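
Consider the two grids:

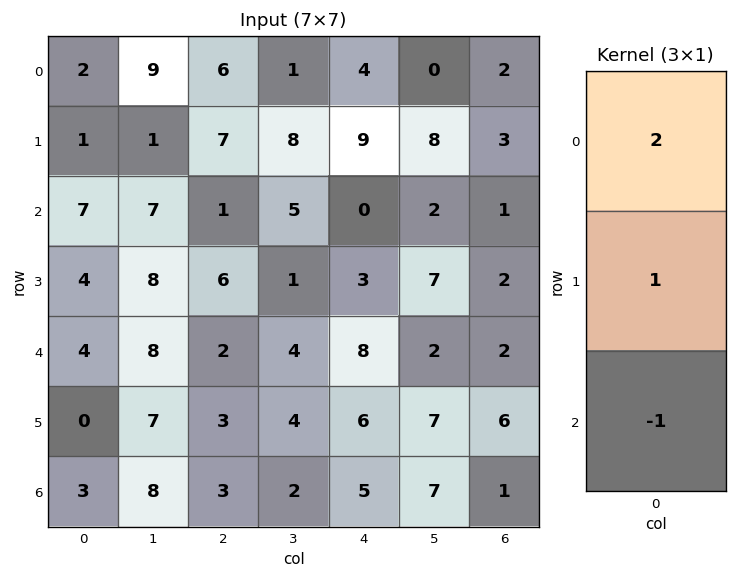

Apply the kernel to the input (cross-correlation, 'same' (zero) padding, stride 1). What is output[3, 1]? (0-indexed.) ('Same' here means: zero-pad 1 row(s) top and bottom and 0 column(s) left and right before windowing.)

The receptive field on the zero-padded input at this output position is [7 / 8 / 8]. Elementwise product with the kernel and sum: 7·2 + 8·1 + 8·-1.

14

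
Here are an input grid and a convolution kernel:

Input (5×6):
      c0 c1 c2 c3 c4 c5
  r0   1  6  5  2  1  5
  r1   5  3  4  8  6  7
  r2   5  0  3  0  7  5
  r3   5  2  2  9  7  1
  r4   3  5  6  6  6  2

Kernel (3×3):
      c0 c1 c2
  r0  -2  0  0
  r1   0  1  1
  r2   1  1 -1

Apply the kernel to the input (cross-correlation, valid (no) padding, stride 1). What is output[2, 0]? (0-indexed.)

-4

The receptive field on the input at this output position is [5 0 3 / 5 2 2 / 3 5 6]. Elementwise product with the kernel and sum: 5·-2 + 2·1 + 2·1 + 3·1 + 5·1 + 6·-1.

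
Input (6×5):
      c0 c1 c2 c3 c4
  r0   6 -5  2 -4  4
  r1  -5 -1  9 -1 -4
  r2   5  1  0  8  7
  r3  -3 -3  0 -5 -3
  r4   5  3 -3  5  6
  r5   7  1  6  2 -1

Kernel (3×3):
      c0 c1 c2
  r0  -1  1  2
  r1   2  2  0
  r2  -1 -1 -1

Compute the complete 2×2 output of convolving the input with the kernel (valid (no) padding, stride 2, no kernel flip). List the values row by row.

Output[0,0]: The receptive field on the input at this output position is [6 -5 2 / -5 -1 9 / 5 1 0]. Elementwise product with the kernel and sum: 6·-1 + -5·1 + 2·2 + -5·2 + -1·2 + 5·-1 + 1·-1 + 0·-1.

-25 3
-21 4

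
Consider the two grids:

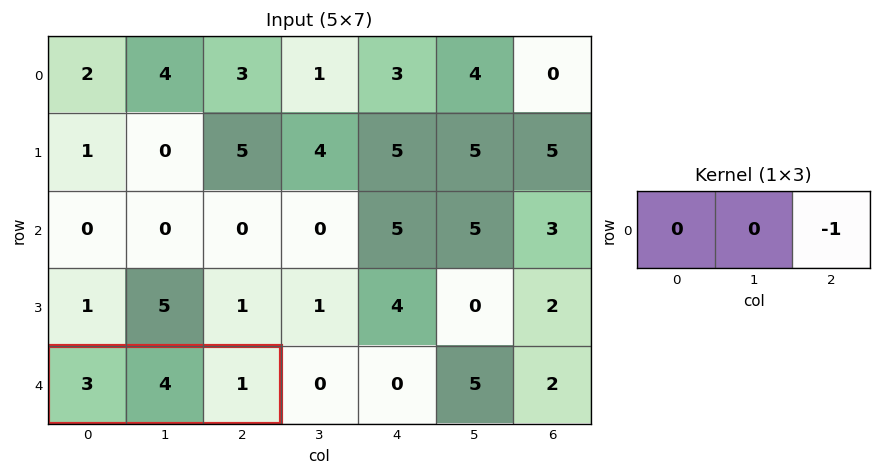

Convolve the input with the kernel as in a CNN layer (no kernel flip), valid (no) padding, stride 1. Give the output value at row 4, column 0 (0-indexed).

The receptive field on the input at this output position is [3 4 1]. Elementwise product with the kernel and sum: 1·-1.

-1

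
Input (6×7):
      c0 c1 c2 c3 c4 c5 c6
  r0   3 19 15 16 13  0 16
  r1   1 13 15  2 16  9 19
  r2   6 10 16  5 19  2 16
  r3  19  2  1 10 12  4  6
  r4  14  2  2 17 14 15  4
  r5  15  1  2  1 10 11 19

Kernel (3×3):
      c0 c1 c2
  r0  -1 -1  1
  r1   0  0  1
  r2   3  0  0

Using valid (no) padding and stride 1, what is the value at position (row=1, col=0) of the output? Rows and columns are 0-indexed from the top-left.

74

The receptive field on the input at this output position is [1 13 15 / 6 10 16 / 19 2 1]. Elementwise product with the kernel and sum: 1·-1 + 13·-1 + 15·1 + 16·1 + 19·3.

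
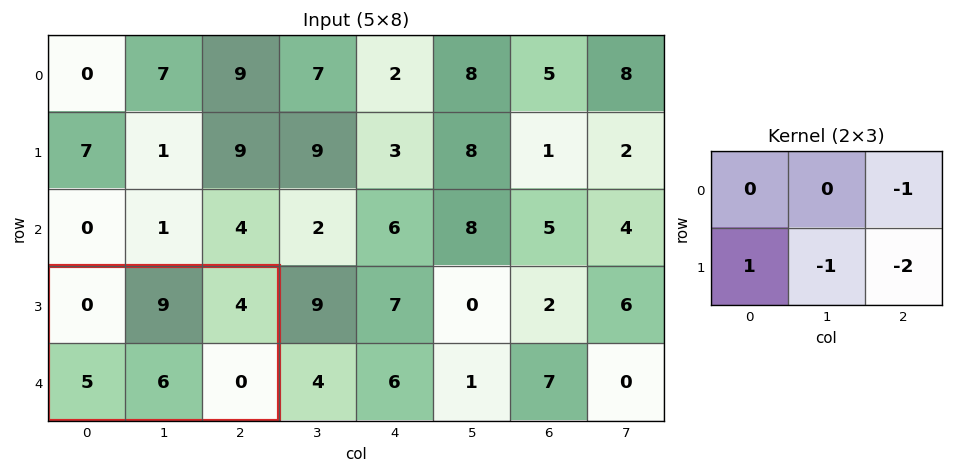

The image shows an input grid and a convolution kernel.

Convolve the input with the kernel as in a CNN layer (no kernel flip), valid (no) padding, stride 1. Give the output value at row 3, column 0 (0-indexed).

The receptive field on the input at this output position is [0 9 4 / 5 6 0]. Elementwise product with the kernel and sum: 4·-1 + 5·1 + 6·-1 + 0·-2.

-5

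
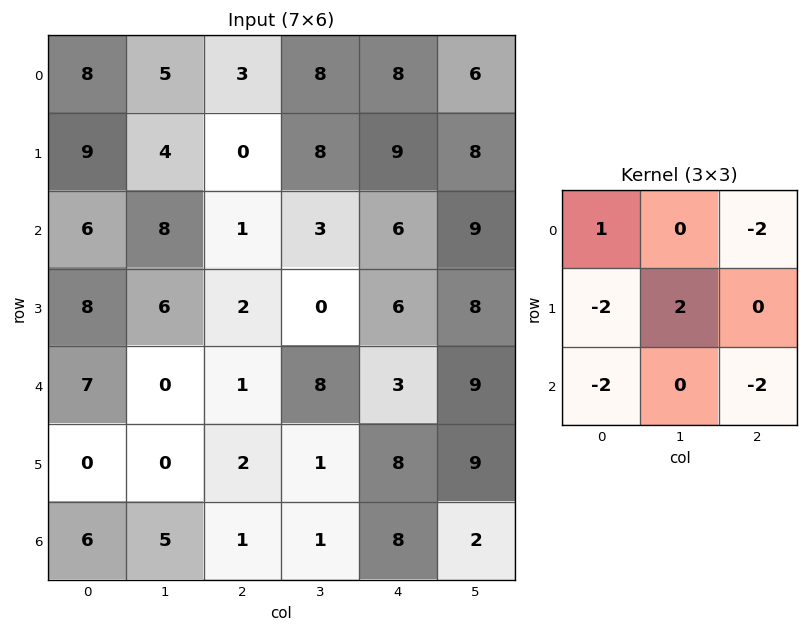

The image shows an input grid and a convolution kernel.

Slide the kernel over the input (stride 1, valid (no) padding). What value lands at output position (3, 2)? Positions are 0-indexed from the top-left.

The receptive field on the input at this output position is [2 0 6 / 1 8 3 / 2 1 8]. Elementwise product with the kernel and sum: 2·1 + 6·-2 + 1·-2 + 8·2 + 2·-2 + 8·-2.

-16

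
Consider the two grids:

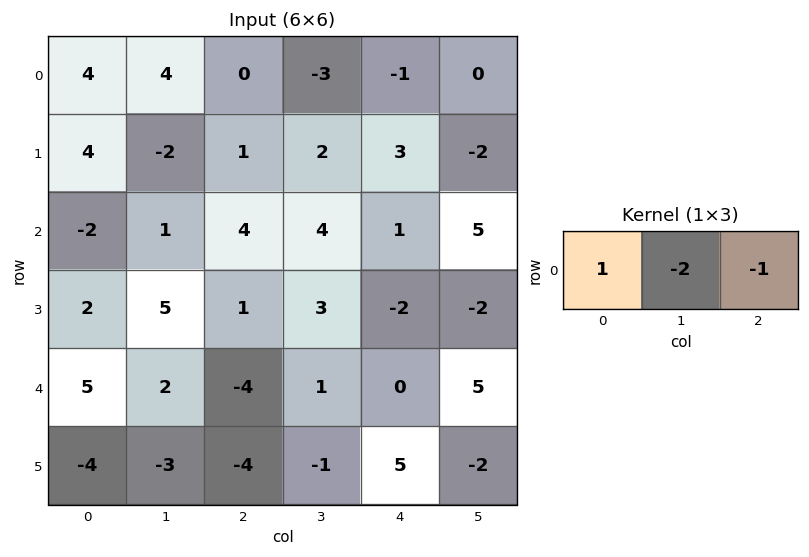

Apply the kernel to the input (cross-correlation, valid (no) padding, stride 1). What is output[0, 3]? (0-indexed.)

-1

The receptive field on the input at this output position is [-3 -1 0]. Elementwise product with the kernel and sum: -3·1 + -1·-2 + 0·-1.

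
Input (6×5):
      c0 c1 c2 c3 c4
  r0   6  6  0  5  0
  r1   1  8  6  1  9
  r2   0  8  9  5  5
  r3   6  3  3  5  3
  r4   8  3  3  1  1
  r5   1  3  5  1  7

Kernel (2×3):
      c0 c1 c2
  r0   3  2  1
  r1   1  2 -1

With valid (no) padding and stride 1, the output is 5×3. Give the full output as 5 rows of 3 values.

Output[0,0]: The receptive field on the input at this output position is [6 6 0 / 1 8 6]. Elementwise product with the kernel and sum: 6·3 + 6·2 + 0·1 + 1·1 + 8·2 + 6·-1.

41 42 9
32 58 43
34 51 52
38 28 26
35 28 12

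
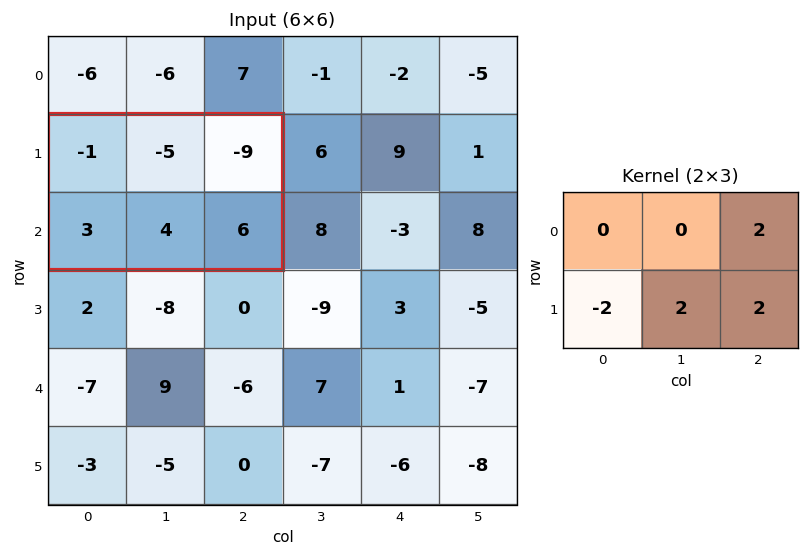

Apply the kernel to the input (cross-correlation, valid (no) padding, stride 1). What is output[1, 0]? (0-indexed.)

The receptive field on the input at this output position is [-1 -5 -9 / 3 4 6]. Elementwise product with the kernel and sum: -9·2 + 3·-2 + 4·2 + 6·2.

-4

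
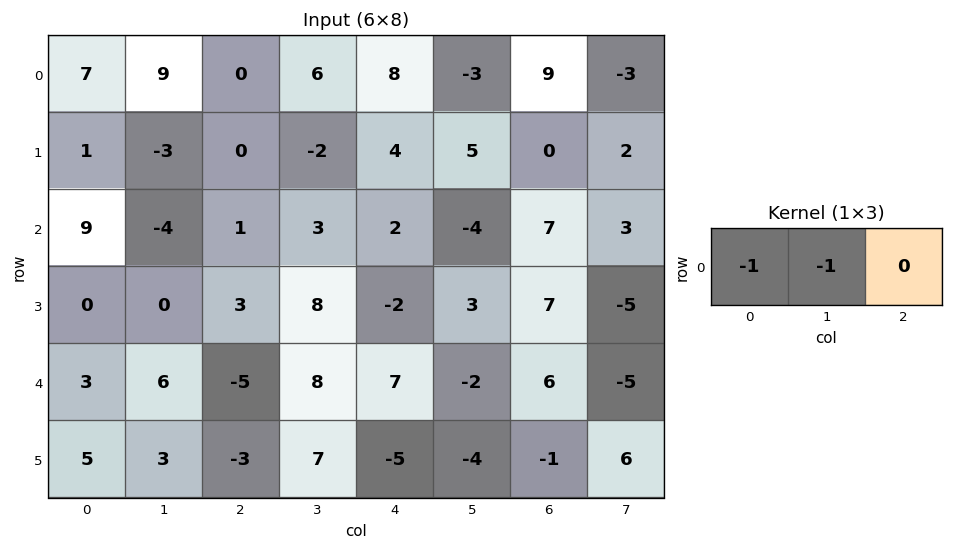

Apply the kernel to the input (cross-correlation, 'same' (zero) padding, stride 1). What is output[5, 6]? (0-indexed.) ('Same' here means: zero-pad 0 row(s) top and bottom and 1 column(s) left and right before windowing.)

The receptive field on the zero-padded input at this output position is [-4 -1 6]. Elementwise product with the kernel and sum: -4·-1 + -1·-1.

5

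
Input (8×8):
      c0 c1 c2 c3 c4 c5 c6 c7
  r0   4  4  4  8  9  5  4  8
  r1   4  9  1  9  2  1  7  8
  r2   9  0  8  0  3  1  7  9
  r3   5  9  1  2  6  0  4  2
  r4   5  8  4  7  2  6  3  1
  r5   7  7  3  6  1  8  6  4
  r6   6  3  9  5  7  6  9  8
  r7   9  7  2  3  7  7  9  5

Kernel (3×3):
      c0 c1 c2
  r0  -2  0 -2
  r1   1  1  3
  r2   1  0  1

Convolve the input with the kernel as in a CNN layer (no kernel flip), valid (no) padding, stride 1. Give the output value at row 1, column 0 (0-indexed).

29

The receptive field on the input at this output position is [4 9 1 / 9 0 8 / 5 9 1]. Elementwise product with the kernel and sum: 4·-2 + 1·-2 + 9·1 + 0·1 + 8·3 + 5·1 + 1·1.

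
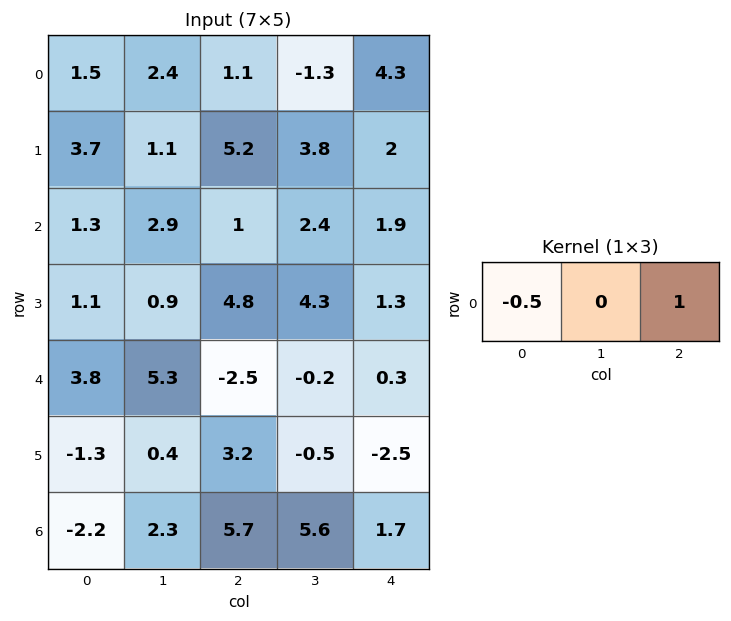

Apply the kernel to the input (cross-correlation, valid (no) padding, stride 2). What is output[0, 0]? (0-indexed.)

The receptive field on the input at this output position is [1.5 2.4 1.1]. Elementwise product with the kernel and sum: 1.5·-0.5 + 1.1·1.

0.35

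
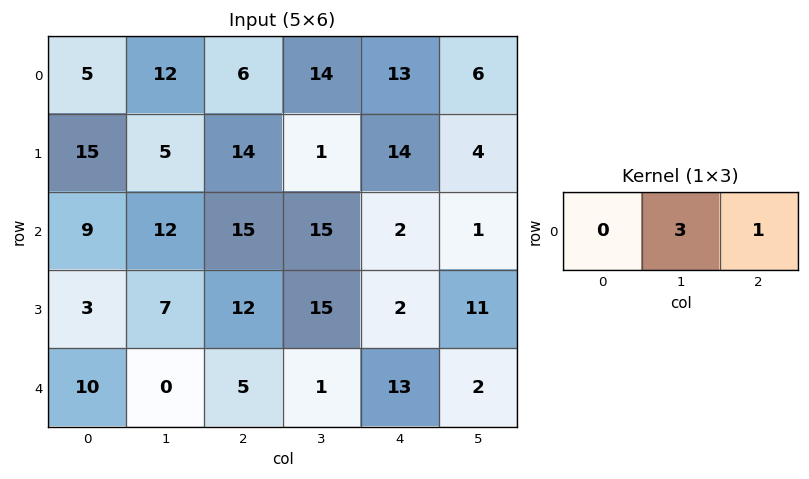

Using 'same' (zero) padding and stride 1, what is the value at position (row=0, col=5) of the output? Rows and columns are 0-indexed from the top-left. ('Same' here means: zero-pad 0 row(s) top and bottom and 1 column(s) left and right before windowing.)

18

The receptive field on the zero-padded input at this output position is [13 6 0]. Elementwise product with the kernel and sum: 6·3 + 0·1.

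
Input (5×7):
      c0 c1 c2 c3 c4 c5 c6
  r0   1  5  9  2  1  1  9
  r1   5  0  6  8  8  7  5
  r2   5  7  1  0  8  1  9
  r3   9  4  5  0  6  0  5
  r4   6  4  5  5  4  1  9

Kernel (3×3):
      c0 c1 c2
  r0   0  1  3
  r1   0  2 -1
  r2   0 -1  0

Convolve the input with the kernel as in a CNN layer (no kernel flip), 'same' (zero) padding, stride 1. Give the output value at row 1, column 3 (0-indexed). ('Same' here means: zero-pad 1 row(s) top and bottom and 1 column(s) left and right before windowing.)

13

The receptive field on the zero-padded input at this output position is [9 2 1 / 6 8 8 / 1 0 8]. Elementwise product with the kernel and sum: 2·1 + 1·3 + 8·2 + 8·-1 + 0·-1.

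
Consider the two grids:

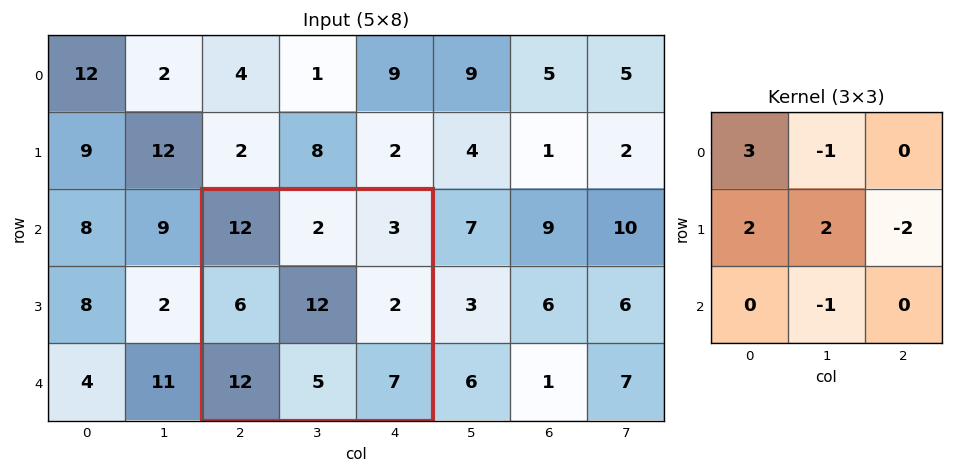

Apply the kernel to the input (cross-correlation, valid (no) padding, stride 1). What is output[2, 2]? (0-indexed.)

61

The receptive field on the input at this output position is [12 2 3 / 6 12 2 / 12 5 7]. Elementwise product with the kernel and sum: 12·3 + 2·-1 + 6·2 + 12·2 + 2·-2 + 5·-1.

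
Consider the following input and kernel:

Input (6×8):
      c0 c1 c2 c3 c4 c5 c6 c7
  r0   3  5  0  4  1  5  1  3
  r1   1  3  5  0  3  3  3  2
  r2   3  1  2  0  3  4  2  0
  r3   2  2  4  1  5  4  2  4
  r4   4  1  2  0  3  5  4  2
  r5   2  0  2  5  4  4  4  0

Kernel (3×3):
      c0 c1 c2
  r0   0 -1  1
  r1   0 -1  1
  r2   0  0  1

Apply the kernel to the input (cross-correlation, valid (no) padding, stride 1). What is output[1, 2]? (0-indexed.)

11

The receptive field on the input at this output position is [5 0 3 / 2 0 3 / 4 1 5]. Elementwise product with the kernel and sum: 0·-1 + 3·1 + 0·-1 + 3·1 + 5·1.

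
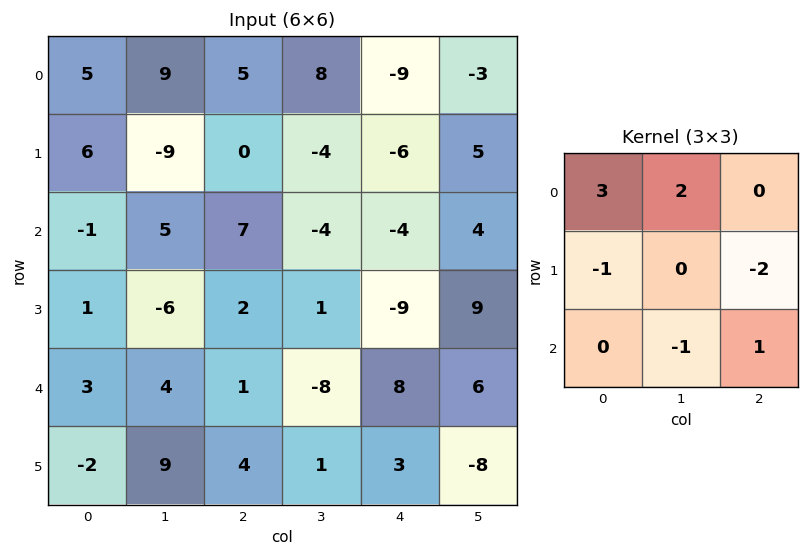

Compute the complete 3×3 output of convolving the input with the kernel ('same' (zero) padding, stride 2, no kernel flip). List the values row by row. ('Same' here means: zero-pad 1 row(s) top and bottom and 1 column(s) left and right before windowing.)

-33 -29 9
-5 -25 -10
5 -5 -30

Output[0,0]: The receptive field on the zero-padded input at this output position is [0 0 0 / 0 5 9 / 0 6 -9]. Elementwise product with the kernel and sum: 0·3 + 0·2 + 0·-1 + 9·-2 + 6·-1 + -9·1.
Output[0,1]: The receptive field on the zero-padded input at this output position is [0 0 0 / 9 5 8 / -9 0 -4]. Elementwise product with the kernel and sum: 0·3 + 0·2 + 9·-1 + 8·-2 + 0·-1 + -4·1.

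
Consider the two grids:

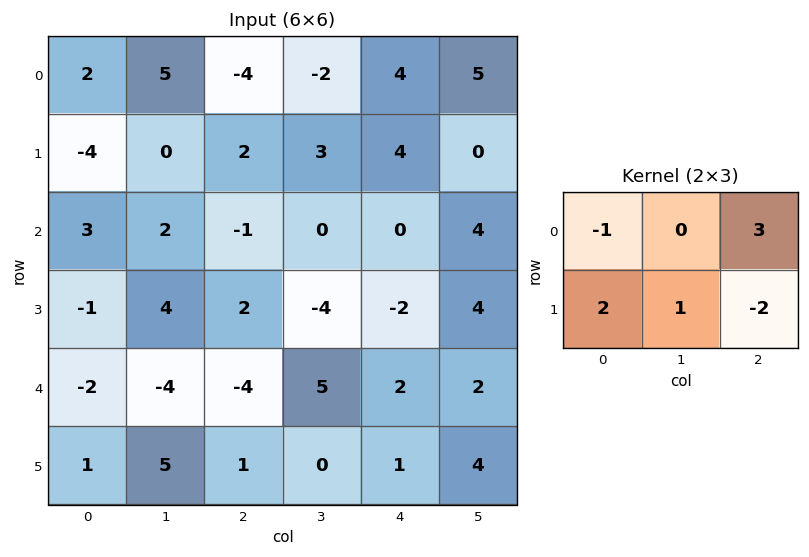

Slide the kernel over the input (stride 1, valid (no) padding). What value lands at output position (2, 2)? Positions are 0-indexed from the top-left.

5

The receptive field on the input at this output position is [-1 0 0 / 2 -4 -2]. Elementwise product with the kernel and sum: -1·-1 + 0·3 + 2·2 + -4·1 + -2·-2.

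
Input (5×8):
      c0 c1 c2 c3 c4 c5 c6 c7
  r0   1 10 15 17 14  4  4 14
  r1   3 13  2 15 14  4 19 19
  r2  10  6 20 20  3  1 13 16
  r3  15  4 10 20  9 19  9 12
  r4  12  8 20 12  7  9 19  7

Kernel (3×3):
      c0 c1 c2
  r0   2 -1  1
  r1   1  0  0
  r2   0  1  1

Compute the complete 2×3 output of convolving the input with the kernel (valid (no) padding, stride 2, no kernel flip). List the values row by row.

Output[0,0]: The receptive field on the input at this output position is [1 10 15 / 3 13 2 / 10 6 20]. Elementwise product with the kernel and sum: 1·2 + 10·-1 + 15·1 + 3·1 + 6·1 + 20·1.

36 52 56
77 52 55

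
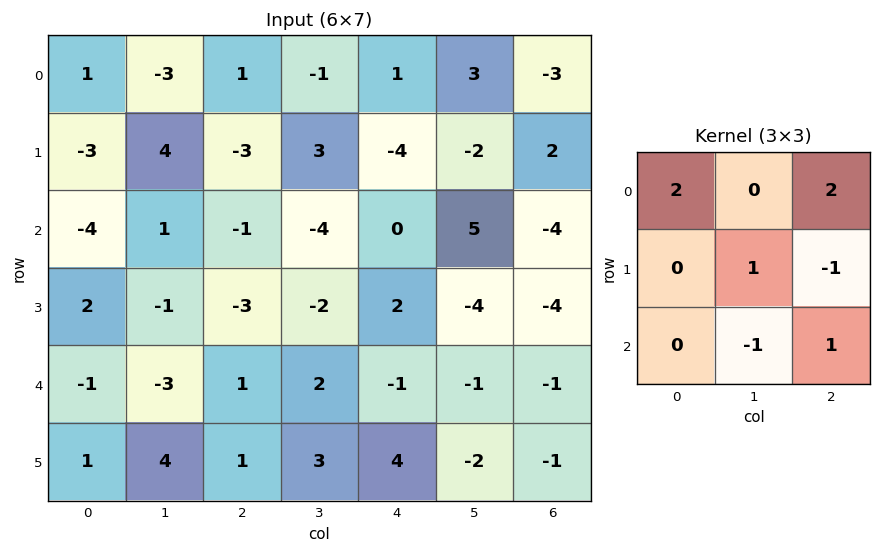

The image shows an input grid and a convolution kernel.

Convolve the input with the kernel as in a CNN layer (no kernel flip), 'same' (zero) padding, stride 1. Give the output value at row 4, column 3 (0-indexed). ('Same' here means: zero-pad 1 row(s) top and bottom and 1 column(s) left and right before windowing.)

2

The receptive field on the zero-padded input at this output position is [-3 -2 2 / 1 2 -1 / 1 3 4]. Elementwise product with the kernel and sum: -3·2 + 2·2 + 2·1 + -1·-1 + 3·-1 + 4·1.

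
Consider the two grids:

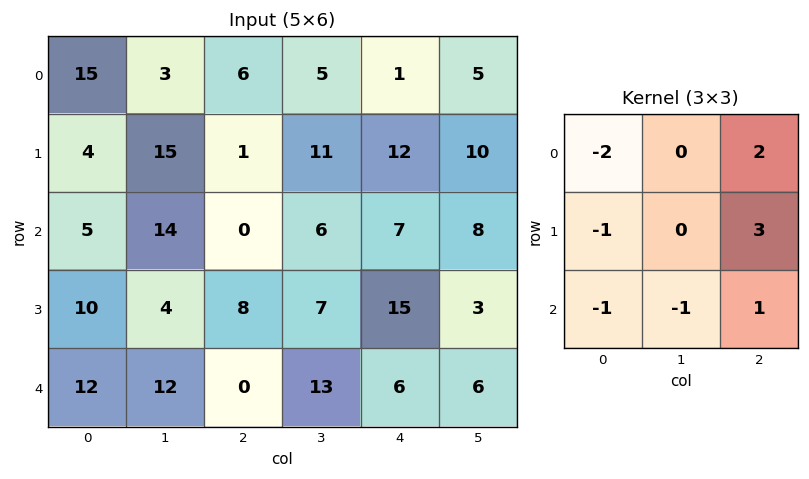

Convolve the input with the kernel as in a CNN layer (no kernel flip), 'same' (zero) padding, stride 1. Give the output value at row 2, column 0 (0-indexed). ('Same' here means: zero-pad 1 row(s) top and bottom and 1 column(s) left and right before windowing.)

The receptive field on the zero-padded input at this output position is [0 4 15 / 0 5 14 / 0 10 4]. Elementwise product with the kernel and sum: 0·-2 + 15·2 + 0·-1 + 14·3 + 0·-1 + 10·-1 + 4·1.

66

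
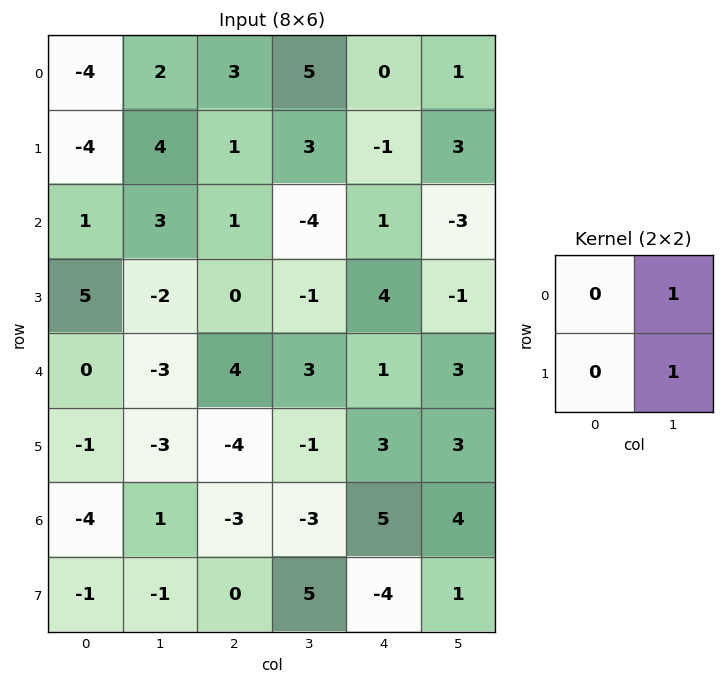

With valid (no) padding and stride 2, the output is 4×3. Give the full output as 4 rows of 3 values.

6 8 4
1 -5 -4
-6 2 6
0 2 5

Output[0,0]: The receptive field on the input at this output position is [-4 2 / -4 4]. Elementwise product with the kernel and sum: 2·1 + 4·1.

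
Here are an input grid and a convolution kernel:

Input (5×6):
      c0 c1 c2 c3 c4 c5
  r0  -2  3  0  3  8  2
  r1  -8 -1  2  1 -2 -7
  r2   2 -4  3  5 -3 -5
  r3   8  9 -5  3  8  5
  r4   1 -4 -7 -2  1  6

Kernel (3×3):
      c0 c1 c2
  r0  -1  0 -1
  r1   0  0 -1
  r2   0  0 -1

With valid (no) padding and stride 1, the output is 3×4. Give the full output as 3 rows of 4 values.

-3 -12 -3 7
8 -8 -5 6
7 -2 -9 -11

Output[0,0]: The receptive field on the input at this output position is [-2 3 0 / -8 -1 2 / 2 -4 3]. Elementwise product with the kernel and sum: -2·-1 + 0·-1 + 2·-1 + 3·-1.
Output[0,1]: The receptive field on the input at this output position is [3 0 3 / -1 2 1 / -4 3 5]. Elementwise product with the kernel and sum: 3·-1 + 3·-1 + 1·-1 + 5·-1.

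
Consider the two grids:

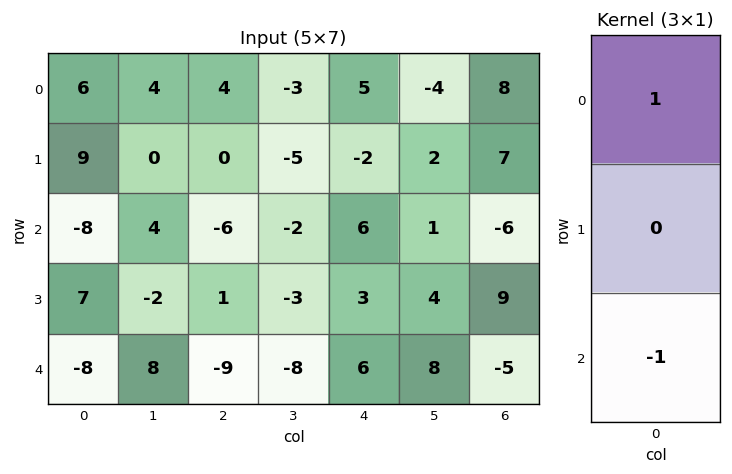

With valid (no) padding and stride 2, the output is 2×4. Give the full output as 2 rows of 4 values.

14 10 -1 14
0 3 0 -1

Output[0,0]: The receptive field on the input at this output position is [6 / 9 / -8]. Elementwise product with the kernel and sum: 6·1 + -8·-1.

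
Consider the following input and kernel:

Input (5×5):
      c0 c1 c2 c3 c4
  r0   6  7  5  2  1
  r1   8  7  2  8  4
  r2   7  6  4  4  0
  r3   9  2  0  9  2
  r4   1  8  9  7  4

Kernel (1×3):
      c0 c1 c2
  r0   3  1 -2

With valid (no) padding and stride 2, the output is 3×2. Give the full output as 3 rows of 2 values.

15 15
19 16
-7 26

Output[0,0]: The receptive field on the input at this output position is [6 7 5]. Elementwise product with the kernel and sum: 6·3 + 7·1 + 5·-2.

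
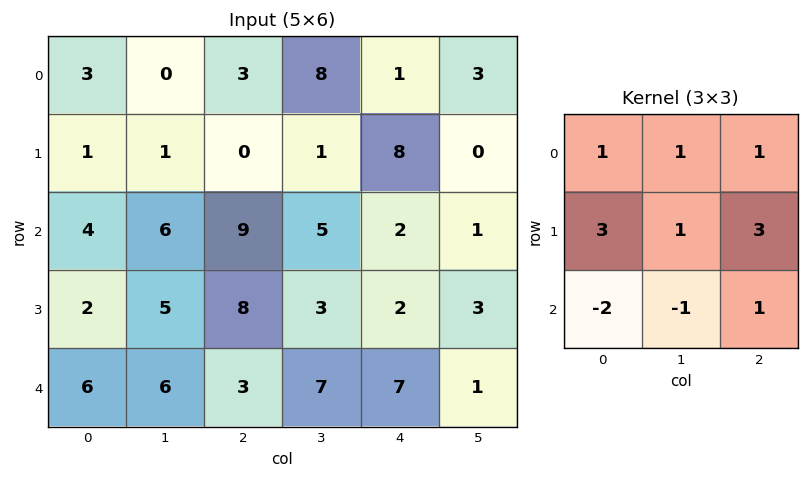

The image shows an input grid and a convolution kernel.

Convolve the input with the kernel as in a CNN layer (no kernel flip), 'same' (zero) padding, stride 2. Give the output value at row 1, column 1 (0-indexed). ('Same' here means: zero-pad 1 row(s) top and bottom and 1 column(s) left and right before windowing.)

The receptive field on the zero-padded input at this output position is [1 0 1 / 6 9 5 / 5 8 3]. Elementwise product with the kernel and sum: 1·1 + 0·1 + 1·1 + 6·3 + 9·1 + 5·3 + 5·-2 + 8·-1 + 3·1.

29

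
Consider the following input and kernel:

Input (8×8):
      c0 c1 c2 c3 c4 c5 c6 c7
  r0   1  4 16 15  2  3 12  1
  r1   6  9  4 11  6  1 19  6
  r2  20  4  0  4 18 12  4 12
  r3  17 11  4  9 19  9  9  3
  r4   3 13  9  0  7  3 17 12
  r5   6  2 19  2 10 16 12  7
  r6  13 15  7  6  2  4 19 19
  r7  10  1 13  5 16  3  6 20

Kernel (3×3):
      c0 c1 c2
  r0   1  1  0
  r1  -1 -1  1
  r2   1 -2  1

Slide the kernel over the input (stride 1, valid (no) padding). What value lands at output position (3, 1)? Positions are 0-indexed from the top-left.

-41

The receptive field on the input at this output position is [11 4 9 / 13 9 0 / 2 19 2]. Elementwise product with the kernel and sum: 11·1 + 4·1 + 13·-1 + 9·-1 + 0·1 + 2·1 + 19·-2 + 2·1.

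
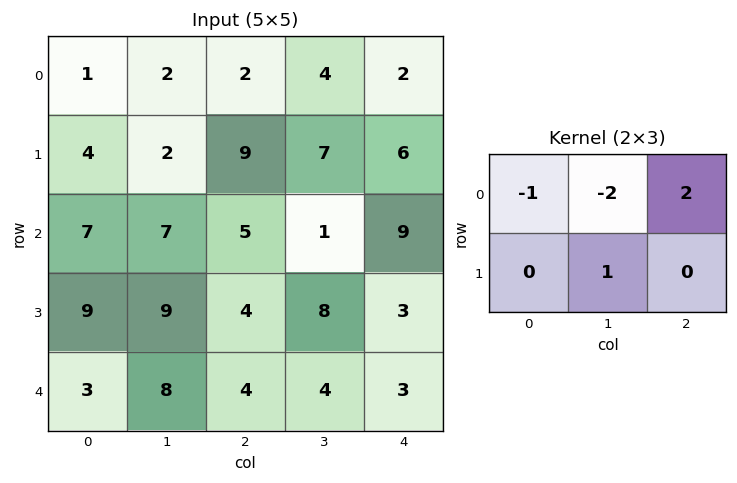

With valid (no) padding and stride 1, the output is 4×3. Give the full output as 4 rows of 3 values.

Output[0,0]: The receptive field on the input at this output position is [1 2 2 / 4 2 9]. Elementwise product with the kernel and sum: 1·-1 + 2·-2 + 2·2 + 2·1.

1 11 1
17 -1 -10
-2 -11 19
-11 3 -10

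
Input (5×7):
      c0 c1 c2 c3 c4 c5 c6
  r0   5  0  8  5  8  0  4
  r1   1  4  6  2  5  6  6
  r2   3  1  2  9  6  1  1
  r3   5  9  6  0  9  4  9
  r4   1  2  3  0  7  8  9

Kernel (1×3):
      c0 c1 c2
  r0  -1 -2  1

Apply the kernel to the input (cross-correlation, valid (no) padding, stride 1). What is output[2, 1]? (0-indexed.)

The receptive field on the input at this output position is [1 2 9]. Elementwise product with the kernel and sum: 1·-1 + 2·-2 + 9·1.

4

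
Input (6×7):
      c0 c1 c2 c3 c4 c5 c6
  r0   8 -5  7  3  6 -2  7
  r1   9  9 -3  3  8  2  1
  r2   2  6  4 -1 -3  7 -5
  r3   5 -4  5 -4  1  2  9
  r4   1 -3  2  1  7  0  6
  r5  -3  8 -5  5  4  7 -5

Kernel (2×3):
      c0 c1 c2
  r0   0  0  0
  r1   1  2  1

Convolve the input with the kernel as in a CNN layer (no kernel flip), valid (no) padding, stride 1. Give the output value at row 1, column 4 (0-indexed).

6

The receptive field on the input at this output position is [8 2 1 / -3 7 -5]. Elementwise product with the kernel and sum: -3·1 + 7·2 + -5·1.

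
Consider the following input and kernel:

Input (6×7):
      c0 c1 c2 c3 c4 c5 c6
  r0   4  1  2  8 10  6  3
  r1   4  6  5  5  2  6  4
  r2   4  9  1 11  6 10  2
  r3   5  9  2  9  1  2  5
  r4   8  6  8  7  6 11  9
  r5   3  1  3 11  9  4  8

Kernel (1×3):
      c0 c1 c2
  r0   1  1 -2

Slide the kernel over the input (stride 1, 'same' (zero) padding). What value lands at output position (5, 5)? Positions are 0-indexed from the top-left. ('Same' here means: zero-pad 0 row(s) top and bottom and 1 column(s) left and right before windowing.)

The receptive field on the zero-padded input at this output position is [9 4 8]. Elementwise product with the kernel and sum: 9·1 + 4·1 + 8·-2.

-3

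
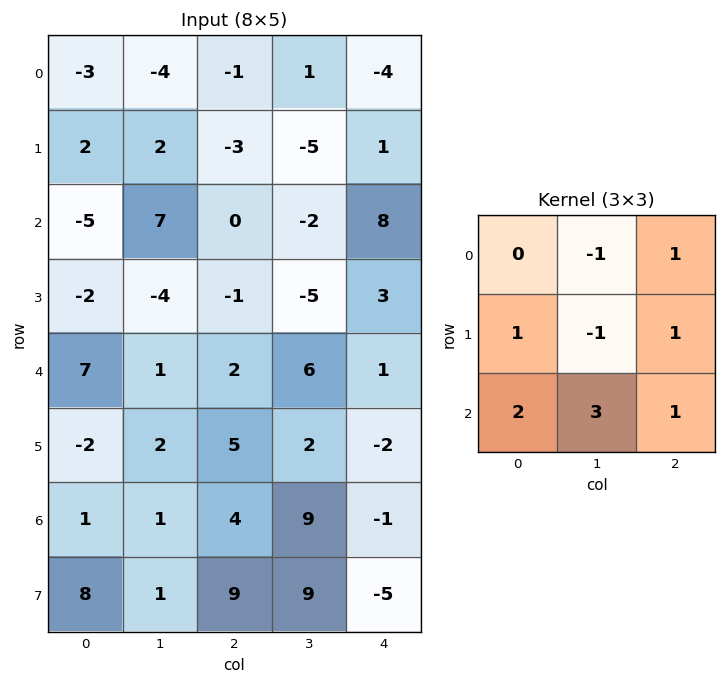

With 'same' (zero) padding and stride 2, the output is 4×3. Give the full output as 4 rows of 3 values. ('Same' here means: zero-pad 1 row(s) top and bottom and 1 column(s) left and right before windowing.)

Output[0,0]: The receptive field on the zero-padded input at this output position is [0 0 0 / 0 -3 -4 / 0 2 2]. Elementwise product with the kernel and sum: 0·-1 + 0·1 + 0·1 + -3·-1 + -4·1 + 0·2 + 2·3 + 2·1.

7 -12 -2
2 -13 -12
-12 22 0
29 41 15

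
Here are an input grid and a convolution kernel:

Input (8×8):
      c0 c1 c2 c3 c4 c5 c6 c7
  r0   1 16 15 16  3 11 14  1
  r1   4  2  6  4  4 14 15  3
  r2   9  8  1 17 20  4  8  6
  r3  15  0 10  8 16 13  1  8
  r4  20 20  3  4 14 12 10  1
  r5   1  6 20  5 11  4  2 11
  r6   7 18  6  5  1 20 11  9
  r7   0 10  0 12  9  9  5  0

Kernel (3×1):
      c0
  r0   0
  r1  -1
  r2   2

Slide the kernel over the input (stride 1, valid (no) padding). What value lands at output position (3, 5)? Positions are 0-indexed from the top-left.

The receptive field on the input at this output position is [13 / 12 / 4]. Elementwise product with the kernel and sum: 12·-1 + 4·2.

-4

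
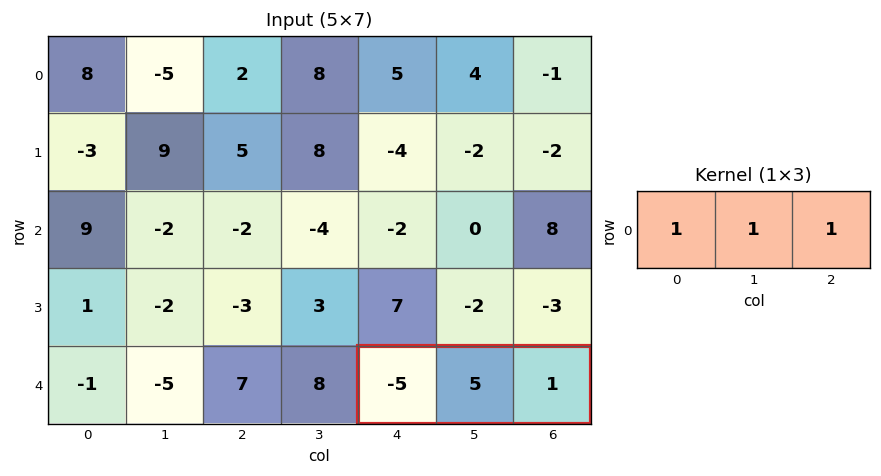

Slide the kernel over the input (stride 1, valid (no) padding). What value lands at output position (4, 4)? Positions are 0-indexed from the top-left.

1

The receptive field on the input at this output position is [-5 5 1]. Elementwise product with the kernel and sum: -5·1 + 5·1 + 1·1.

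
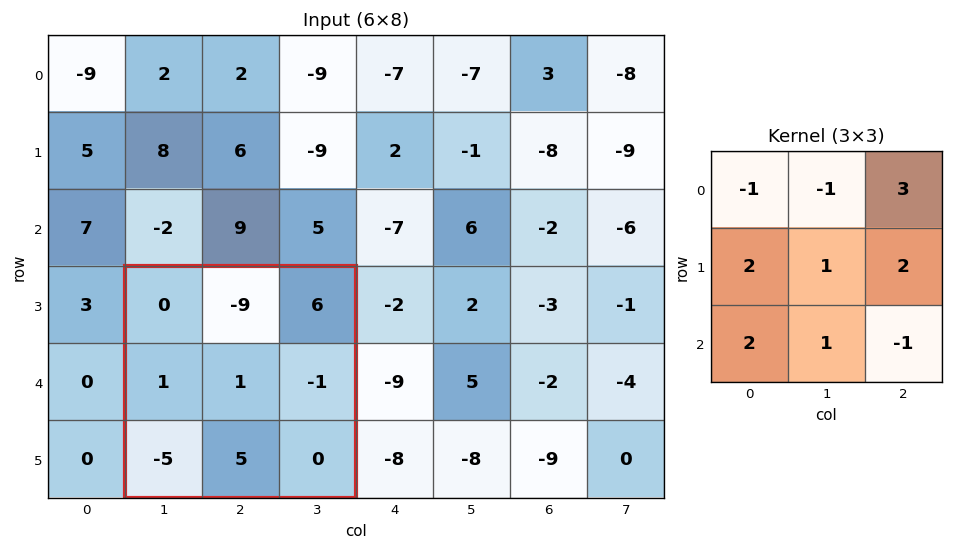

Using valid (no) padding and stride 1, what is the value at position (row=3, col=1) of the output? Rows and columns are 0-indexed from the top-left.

23

The receptive field on the input at this output position is [0 -9 6 / 1 1 -1 / -5 5 0]. Elementwise product with the kernel and sum: 0·-1 + -9·-1 + 6·3 + 1·2 + 1·1 + -1·2 + -5·2 + 5·1 + 0·-1.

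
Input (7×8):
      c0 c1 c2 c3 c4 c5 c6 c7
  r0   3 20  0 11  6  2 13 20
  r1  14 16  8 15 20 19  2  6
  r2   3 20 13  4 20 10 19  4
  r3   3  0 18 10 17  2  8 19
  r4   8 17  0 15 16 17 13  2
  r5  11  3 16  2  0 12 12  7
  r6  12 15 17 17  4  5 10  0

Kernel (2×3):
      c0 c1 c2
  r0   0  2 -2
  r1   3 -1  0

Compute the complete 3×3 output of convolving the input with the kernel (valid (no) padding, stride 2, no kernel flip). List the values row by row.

Output[0,0]: The receptive field on the input at this output position is [3 20 0 / 14 16 8]. Elementwise product with the kernel and sum: 20·2 + 0·-2 + 14·3 + 16·-1.
Output[0,1]: The receptive field on the input at this output position is [0 11 6 / 8 15 20]. Elementwise product with the kernel and sum: 11·2 + 6·-2 + 8·3 + 15·-1.

66 19 19
23 12 31
64 44 -4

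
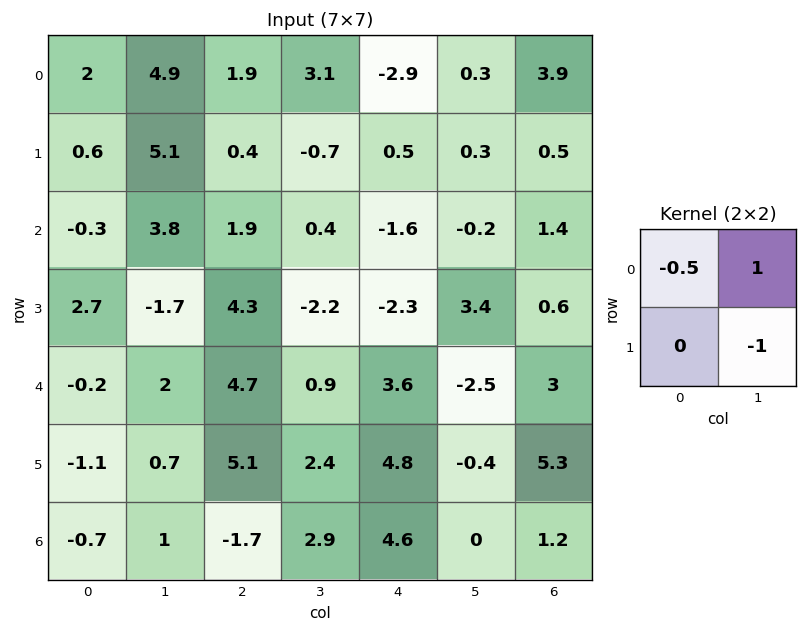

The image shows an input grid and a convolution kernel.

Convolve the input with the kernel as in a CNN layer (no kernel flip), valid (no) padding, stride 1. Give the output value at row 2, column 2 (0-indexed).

1.65

The receptive field on the input at this output position is [1.9 0.4 / 4.3 -2.2]. Elementwise product with the kernel and sum: 1.9·-0.5 + 0.4·1 + -2.2·-1.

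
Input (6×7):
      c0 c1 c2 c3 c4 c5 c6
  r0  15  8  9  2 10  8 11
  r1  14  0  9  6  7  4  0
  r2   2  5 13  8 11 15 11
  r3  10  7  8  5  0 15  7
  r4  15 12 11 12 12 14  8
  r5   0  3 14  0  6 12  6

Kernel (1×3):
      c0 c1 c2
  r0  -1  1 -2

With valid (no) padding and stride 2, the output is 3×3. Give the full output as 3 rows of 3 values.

-25 -27 -24
-23 -27 -18
-25 -23 -14

Output[0,0]: The receptive field on the input at this output position is [15 8 9]. Elementwise product with the kernel and sum: 15·-1 + 8·1 + 9·-2.
Output[0,1]: The receptive field on the input at this output position is [9 2 10]. Elementwise product with the kernel and sum: 9·-1 + 2·1 + 10·-2.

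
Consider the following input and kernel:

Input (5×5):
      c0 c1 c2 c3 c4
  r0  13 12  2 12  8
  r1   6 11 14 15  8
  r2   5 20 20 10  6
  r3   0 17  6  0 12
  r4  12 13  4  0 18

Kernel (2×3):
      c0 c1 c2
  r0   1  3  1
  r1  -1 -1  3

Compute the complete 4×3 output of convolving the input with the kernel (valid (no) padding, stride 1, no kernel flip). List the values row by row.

Output[0,0]: The receptive field on the input at this output position is [13 12 2 / 6 11 14]. Elementwise product with the kernel and sum: 13·1 + 12·3 + 2·1 + 6·-1 + 11·-1 + 14·3.

76 50 41
88 58 55
86 67 86
44 18 68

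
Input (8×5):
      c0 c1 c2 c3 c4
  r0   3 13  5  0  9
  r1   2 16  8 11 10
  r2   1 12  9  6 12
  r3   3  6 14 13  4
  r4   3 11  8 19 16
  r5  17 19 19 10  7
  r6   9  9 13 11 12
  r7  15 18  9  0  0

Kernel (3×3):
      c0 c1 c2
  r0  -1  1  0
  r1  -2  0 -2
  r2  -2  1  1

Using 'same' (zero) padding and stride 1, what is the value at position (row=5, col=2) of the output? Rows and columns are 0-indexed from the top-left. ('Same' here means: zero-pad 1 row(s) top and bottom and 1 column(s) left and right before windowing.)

-55

The receptive field on the zero-padded input at this output position is [11 8 19 / 19 19 10 / 9 13 11]. Elementwise product with the kernel and sum: 11·-1 + 8·1 + 19·-2 + 10·-2 + 9·-2 + 13·1 + 11·1.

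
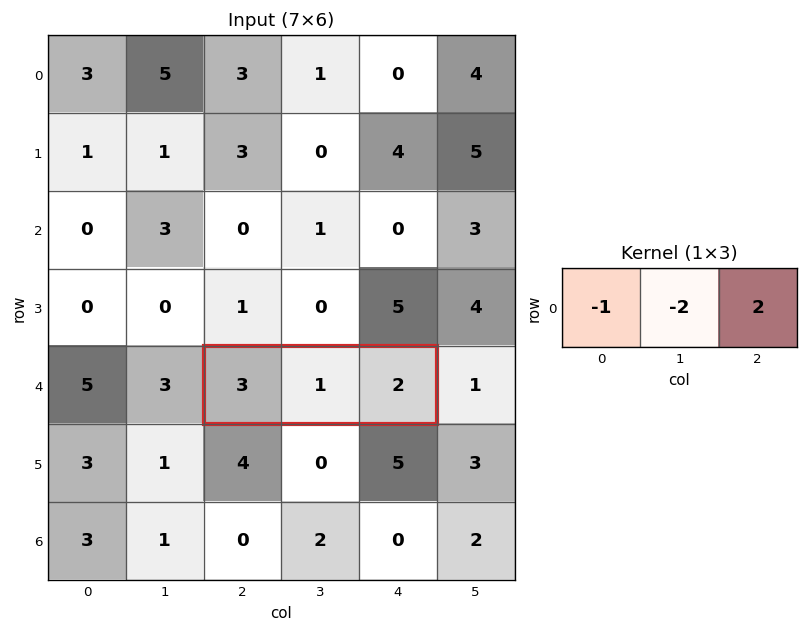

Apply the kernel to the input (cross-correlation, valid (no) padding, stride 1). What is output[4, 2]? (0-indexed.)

-1

The receptive field on the input at this output position is [3 1 2]. Elementwise product with the kernel and sum: 3·-1 + 1·-2 + 2·2.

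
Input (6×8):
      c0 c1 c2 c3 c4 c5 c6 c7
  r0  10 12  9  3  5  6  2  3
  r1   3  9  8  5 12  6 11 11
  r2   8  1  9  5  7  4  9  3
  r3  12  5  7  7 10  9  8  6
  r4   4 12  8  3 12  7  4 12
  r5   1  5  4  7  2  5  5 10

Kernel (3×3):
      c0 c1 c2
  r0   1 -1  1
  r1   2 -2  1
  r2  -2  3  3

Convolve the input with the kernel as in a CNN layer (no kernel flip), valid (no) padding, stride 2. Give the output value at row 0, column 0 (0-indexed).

17

The receptive field on the input at this output position is [10 12 9 / 3 9 8 / 8 1 9]. Elementwise product with the kernel and sum: 10·1 + 12·-1 + 9·1 + 3·2 + 9·-2 + 8·1 + 8·-2 + 1·3 + 9·3.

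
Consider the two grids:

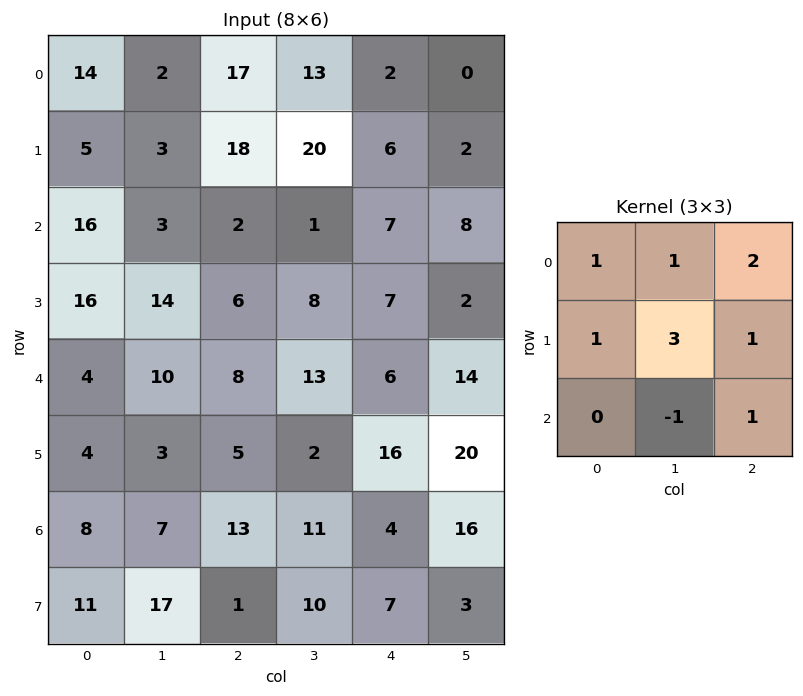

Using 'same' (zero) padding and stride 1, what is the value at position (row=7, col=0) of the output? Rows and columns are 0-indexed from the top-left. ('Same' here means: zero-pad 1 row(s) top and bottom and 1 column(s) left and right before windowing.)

72

The receptive field on the zero-padded input at this output position is [0 8 7 / 0 11 17 / 0 0 0]. Elementwise product with the kernel and sum: 0·1 + 8·1 + 7·2 + 0·1 + 11·3 + 17·1 + 0·-1 + 0·1.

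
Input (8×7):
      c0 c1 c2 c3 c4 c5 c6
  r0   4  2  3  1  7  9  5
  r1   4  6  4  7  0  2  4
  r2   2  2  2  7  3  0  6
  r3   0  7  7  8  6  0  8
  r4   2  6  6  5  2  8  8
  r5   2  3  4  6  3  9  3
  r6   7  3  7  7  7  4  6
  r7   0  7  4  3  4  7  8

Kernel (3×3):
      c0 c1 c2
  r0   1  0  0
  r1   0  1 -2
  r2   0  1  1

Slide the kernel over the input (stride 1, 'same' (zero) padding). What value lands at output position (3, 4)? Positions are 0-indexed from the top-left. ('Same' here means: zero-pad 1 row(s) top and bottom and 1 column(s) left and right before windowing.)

The receptive field on the zero-padded input at this output position is [7 3 0 / 8 6 0 / 5 2 8]. Elementwise product with the kernel and sum: 7·1 + 6·1 + 0·-2 + 2·1 + 8·1.

23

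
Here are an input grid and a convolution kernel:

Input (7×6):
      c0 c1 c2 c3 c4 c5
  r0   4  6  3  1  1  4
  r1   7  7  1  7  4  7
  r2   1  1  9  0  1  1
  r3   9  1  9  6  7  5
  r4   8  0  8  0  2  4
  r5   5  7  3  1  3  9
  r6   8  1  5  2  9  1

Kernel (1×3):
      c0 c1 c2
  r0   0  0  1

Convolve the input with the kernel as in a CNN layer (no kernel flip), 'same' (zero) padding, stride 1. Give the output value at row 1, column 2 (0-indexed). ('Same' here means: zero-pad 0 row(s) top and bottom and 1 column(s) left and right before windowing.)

7

The receptive field on the zero-padded input at this output position is [7 1 7]. Elementwise product with the kernel and sum: 7·1.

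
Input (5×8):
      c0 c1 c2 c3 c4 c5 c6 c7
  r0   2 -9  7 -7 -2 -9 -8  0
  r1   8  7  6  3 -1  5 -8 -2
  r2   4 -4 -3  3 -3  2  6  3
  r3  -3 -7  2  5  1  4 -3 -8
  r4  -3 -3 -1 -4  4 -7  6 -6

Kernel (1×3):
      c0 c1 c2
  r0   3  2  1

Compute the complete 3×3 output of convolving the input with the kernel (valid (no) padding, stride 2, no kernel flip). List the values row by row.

Output[0,0]: The receptive field on the input at this output position is [2 -9 7]. Elementwise product with the kernel and sum: 2·3 + -9·2 + 7·1.

-5 5 -32
1 -6 1
-16 -7 4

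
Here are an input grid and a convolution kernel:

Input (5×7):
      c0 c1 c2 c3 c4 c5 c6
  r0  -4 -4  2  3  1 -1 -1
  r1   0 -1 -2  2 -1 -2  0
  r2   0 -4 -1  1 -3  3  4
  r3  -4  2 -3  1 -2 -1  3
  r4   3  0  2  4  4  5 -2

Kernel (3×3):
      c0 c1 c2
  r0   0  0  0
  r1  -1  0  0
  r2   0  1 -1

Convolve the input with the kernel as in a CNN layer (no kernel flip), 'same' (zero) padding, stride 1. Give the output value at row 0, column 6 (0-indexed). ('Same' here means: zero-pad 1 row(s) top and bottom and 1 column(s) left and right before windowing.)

The receptive field on the zero-padded input at this output position is [0 0 0 / -1 -1 0 / -2 0 0]. Elementwise product with the kernel and sum: -1·-1 + 0·1 + 0·-1.

1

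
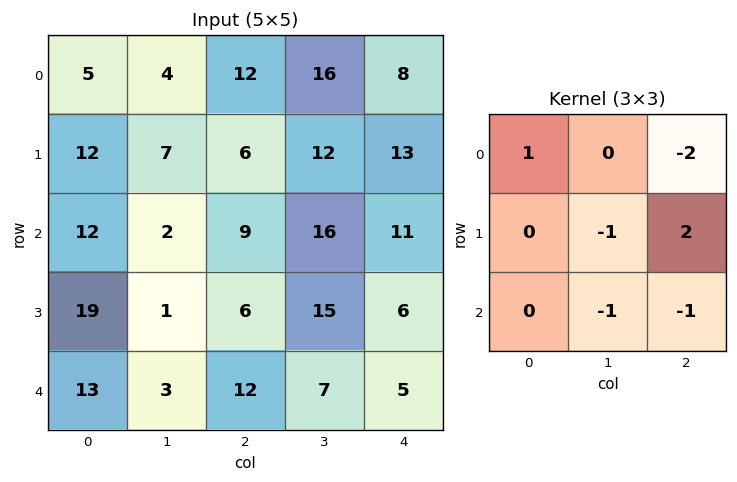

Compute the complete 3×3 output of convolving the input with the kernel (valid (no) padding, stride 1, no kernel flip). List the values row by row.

-25 -35 -17
9 -15 -35
-10 -25 -28

Output[0,0]: The receptive field on the input at this output position is [5 4 12 / 12 7 6 / 12 2 9]. Elementwise product with the kernel and sum: 5·1 + 12·-2 + 7·-1 + 6·2 + 2·-1 + 9·-1.
Output[0,1]: The receptive field on the input at this output position is [4 12 16 / 7 6 12 / 2 9 16]. Elementwise product with the kernel and sum: 4·1 + 16·-2 + 6·-1 + 12·2 + 9·-1 + 16·-1.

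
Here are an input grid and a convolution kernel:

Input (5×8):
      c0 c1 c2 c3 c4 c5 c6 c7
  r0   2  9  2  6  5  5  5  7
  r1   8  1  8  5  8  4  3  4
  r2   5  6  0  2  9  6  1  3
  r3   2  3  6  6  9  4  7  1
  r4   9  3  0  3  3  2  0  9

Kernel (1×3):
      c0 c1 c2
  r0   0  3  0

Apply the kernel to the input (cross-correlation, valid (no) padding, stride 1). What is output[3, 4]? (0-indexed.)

The receptive field on the input at this output position is [9 4 7]. Elementwise product with the kernel and sum: 4·3.

12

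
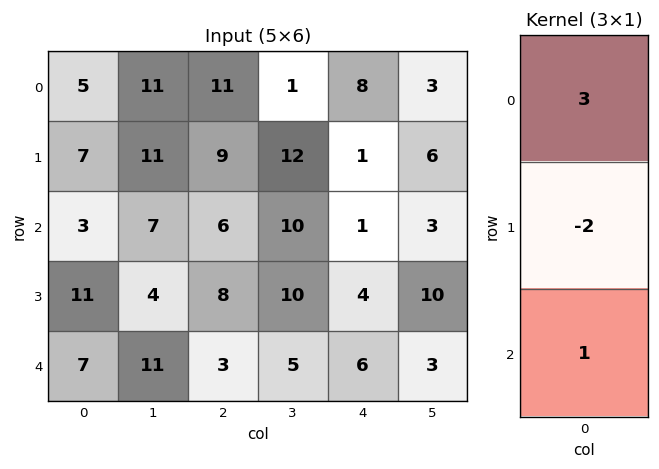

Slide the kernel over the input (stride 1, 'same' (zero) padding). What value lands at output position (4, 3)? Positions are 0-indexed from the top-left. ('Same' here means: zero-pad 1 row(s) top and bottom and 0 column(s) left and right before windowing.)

20

The receptive field on the zero-padded input at this output position is [10 / 5 / 0]. Elementwise product with the kernel and sum: 10·3 + 5·-2 + 0·1.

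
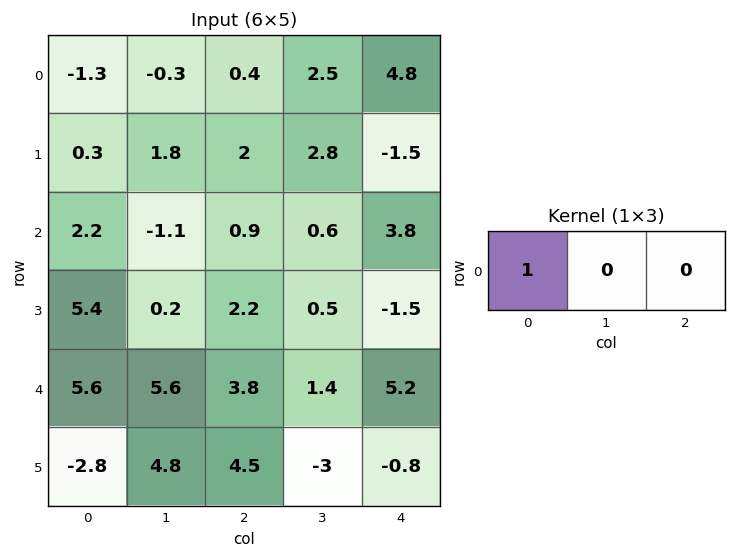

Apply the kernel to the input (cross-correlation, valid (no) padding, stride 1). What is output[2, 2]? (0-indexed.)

The receptive field on the input at this output position is [0.9 0.6 3.8]. Elementwise product with the kernel and sum: 0.9·1.

0.9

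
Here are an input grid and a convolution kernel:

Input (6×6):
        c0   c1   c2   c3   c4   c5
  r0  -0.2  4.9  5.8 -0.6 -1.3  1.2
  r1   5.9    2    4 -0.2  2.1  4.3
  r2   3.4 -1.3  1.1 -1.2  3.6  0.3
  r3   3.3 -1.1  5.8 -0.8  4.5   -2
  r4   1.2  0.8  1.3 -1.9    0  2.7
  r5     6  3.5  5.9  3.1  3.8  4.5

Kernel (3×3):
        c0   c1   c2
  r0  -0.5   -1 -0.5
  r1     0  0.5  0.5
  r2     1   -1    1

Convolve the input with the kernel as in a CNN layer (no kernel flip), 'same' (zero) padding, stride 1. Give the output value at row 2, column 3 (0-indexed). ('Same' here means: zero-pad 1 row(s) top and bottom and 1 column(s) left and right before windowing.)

9.45

The receptive field on the zero-padded input at this output position is [4 -0.2 2.1 / 1.1 -1.2 3.6 / 5.8 -0.8 4.5]. Elementwise product with the kernel and sum: 4·-0.5 + -0.2·-1 + 2.1·-0.5 + -1.2·0.5 + 3.6·0.5 + 5.8·1 + -0.8·-1 + 4.5·1.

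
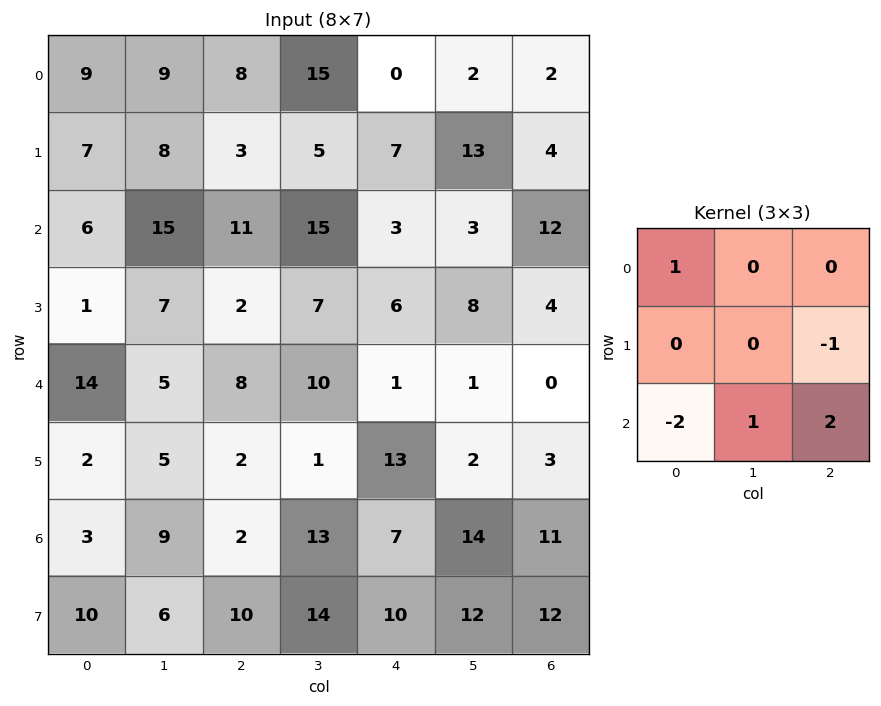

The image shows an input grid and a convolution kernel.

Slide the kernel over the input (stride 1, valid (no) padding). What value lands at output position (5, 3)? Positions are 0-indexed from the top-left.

-7

The receptive field on the input at this output position is [1 13 2 / 13 7 14 / 14 10 12]. Elementwise product with the kernel and sum: 1·1 + 14·-1 + 14·-2 + 10·1 + 12·2.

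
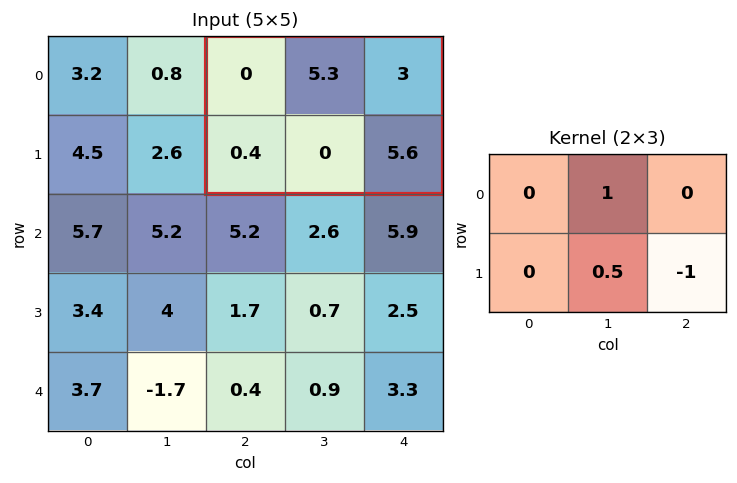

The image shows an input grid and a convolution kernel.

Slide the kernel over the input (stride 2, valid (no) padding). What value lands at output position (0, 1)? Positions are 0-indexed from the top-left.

-0.3

The receptive field on the input at this output position is [0 5.3 3 / 0.4 0 5.6]. Elementwise product with the kernel and sum: 5.3·1 + 0·0.5 + 5.6·-1.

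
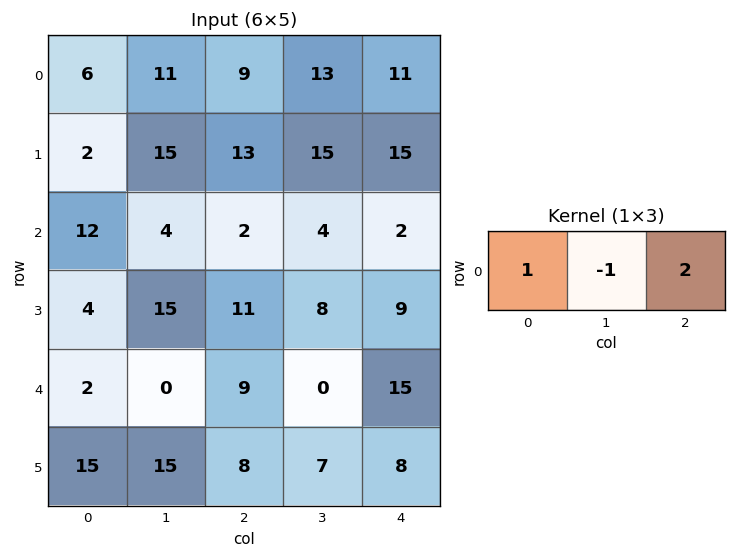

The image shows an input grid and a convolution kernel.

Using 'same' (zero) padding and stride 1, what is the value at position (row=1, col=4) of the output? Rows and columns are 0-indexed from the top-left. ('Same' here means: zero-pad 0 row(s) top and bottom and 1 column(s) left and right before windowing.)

The receptive field on the zero-padded input at this output position is [15 15 0]. Elementwise product with the kernel and sum: 15·1 + 15·-1 + 0·2.

0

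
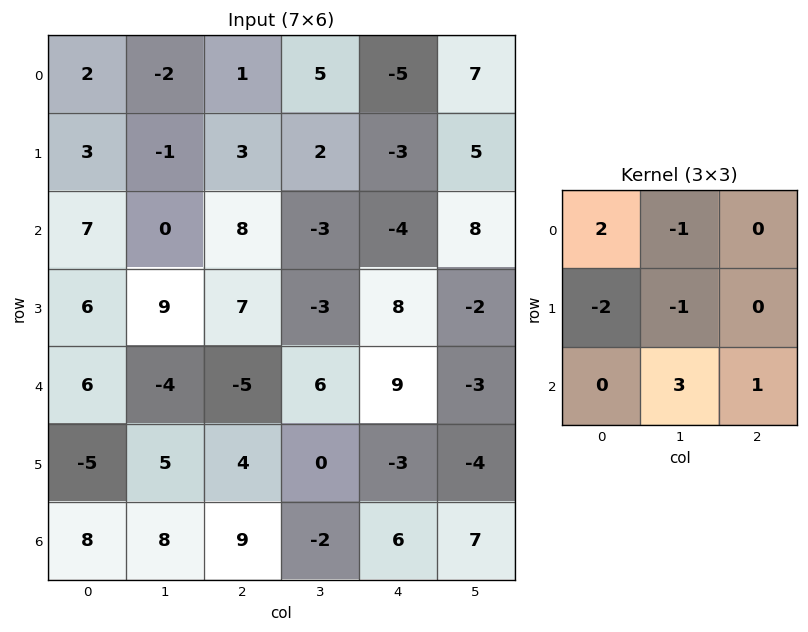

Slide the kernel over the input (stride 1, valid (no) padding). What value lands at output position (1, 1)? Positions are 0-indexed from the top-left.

The receptive field on the input at this output position is [-1 3 2 / 0 8 -3 / 9 7 -3]. Elementwise product with the kernel and sum: -1·2 + 3·-1 + 0·-2 + 8·-1 + 7·3 + -3·1.

5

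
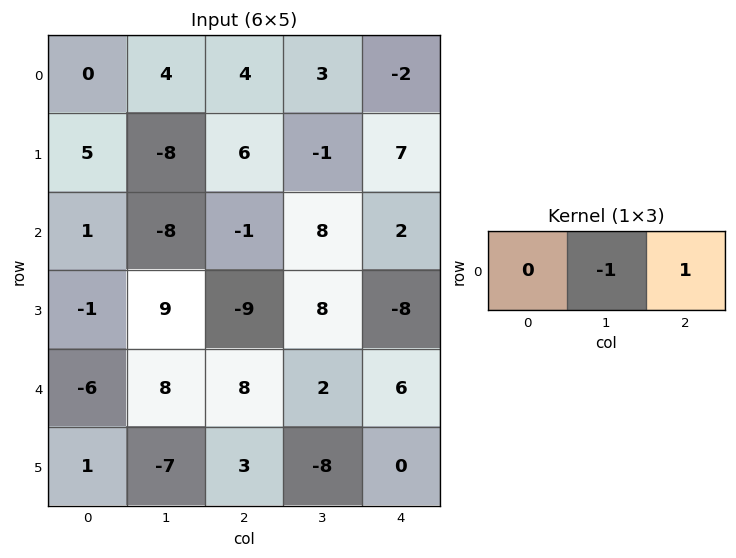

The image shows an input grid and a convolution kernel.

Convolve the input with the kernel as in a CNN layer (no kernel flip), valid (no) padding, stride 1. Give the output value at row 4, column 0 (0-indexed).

0

The receptive field on the input at this output position is [-6 8 8]. Elementwise product with the kernel and sum: 8·-1 + 8·1.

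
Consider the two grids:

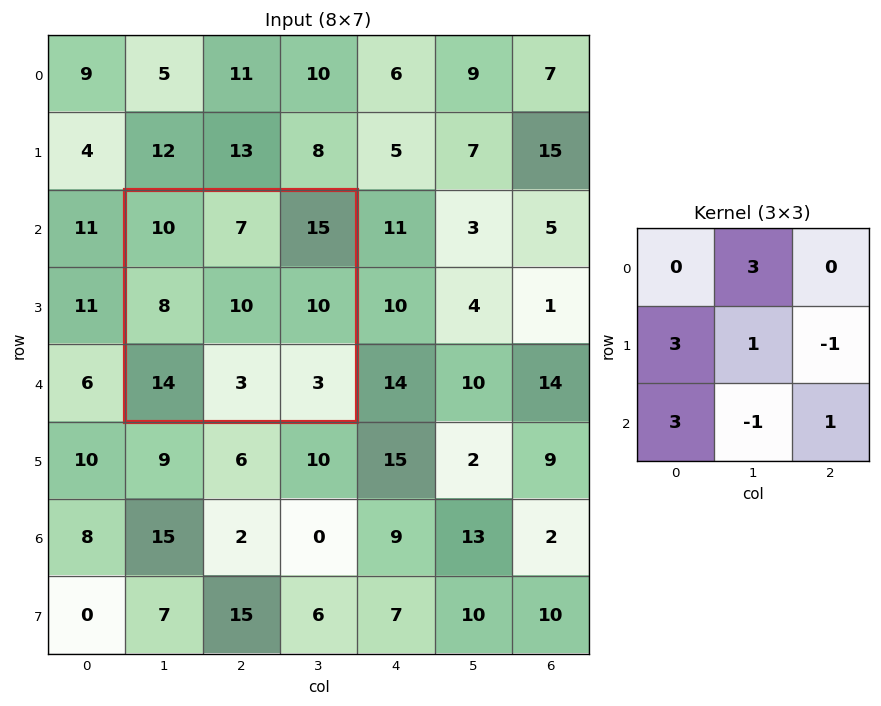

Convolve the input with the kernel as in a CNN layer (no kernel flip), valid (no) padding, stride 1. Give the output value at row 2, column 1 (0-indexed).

87

The receptive field on the input at this output position is [10 7 15 / 8 10 10 / 14 3 3]. Elementwise product with the kernel and sum: 7·3 + 8·3 + 10·1 + 10·-1 + 14·3 + 3·-1 + 3·1.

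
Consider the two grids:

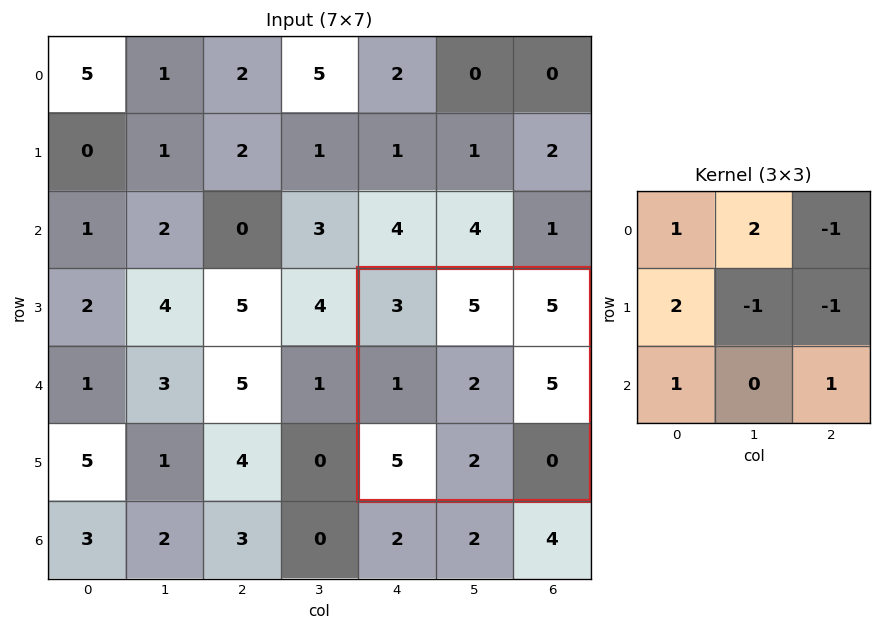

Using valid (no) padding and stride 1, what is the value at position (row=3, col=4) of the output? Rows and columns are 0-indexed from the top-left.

8

The receptive field on the input at this output position is [3 5 5 / 1 2 5 / 5 2 0]. Elementwise product with the kernel and sum: 3·1 + 5·2 + 5·-1 + 1·2 + 2·-1 + 5·-1 + 5·1 + 0·1.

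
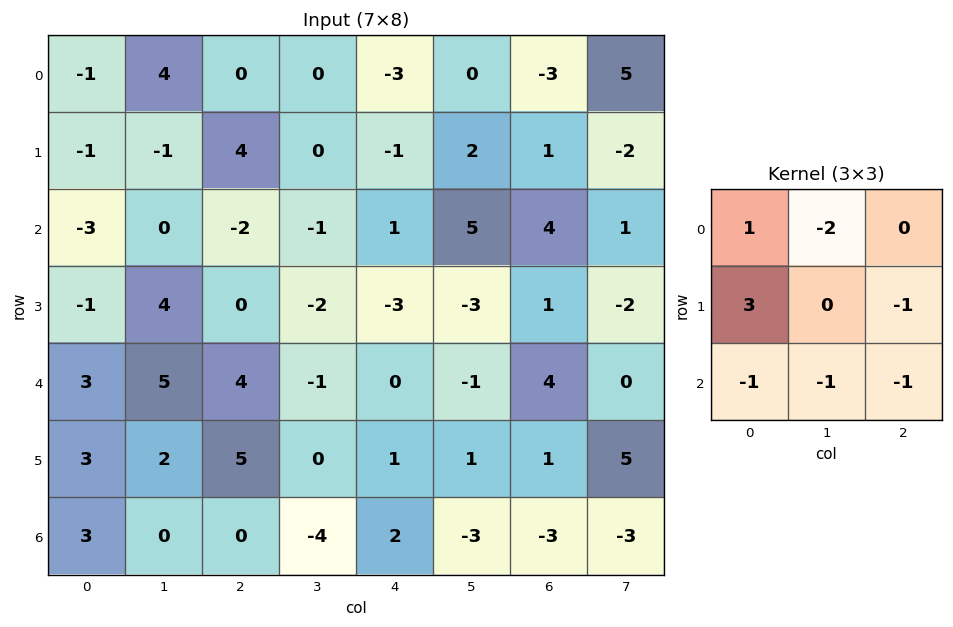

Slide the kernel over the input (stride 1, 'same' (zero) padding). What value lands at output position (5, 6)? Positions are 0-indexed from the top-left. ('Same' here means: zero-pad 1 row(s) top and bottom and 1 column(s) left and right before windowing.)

-2

The receptive field on the zero-padded input at this output position is [-1 4 0 / 1 1 5 / -3 -3 -3]. Elementwise product with the kernel and sum: -1·1 + 4·-2 + 1·3 + 5·-1 + -3·-1 + -3·-1 + -3·-1.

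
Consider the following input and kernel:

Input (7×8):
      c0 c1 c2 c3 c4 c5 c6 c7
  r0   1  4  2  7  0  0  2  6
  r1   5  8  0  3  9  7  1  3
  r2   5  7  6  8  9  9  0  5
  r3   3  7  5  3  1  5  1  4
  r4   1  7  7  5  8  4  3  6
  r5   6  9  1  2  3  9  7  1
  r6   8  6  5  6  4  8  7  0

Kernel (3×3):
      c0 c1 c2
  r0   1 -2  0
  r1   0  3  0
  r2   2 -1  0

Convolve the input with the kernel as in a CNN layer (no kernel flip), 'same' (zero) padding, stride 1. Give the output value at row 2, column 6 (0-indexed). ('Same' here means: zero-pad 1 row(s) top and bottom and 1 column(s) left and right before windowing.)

14

The receptive field on the zero-padded input at this output position is [7 1 3 / 9 0 5 / 5 1 4]. Elementwise product with the kernel and sum: 7·1 + 1·-2 + 0·3 + 5·2 + 1·-1.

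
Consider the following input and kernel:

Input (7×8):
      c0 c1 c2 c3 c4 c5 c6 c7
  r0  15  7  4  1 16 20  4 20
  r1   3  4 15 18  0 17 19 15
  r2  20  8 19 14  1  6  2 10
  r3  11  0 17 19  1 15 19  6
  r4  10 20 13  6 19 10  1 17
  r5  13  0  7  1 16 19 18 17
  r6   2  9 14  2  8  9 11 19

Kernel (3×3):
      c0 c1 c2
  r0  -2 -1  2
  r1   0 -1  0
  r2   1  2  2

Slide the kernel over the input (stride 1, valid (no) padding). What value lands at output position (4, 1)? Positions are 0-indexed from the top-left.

-7

The receptive field on the input at this output position is [20 13 6 / 0 7 1 / 9 14 2]. Elementwise product with the kernel and sum: 20·-2 + 13·-1 + 6·2 + 7·-1 + 9·1 + 14·2 + 2·2.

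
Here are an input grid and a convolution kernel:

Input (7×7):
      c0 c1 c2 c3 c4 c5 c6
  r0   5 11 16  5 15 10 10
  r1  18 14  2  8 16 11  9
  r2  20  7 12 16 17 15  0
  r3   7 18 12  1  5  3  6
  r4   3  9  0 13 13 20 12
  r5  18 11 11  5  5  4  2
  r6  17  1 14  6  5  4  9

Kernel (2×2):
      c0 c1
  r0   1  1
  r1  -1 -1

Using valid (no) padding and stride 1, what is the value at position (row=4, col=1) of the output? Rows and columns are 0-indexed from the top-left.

-13

The receptive field on the input at this output position is [9 0 / 11 11]. Elementwise product with the kernel and sum: 9·1 + 0·1 + 11·-1 + 11·-1.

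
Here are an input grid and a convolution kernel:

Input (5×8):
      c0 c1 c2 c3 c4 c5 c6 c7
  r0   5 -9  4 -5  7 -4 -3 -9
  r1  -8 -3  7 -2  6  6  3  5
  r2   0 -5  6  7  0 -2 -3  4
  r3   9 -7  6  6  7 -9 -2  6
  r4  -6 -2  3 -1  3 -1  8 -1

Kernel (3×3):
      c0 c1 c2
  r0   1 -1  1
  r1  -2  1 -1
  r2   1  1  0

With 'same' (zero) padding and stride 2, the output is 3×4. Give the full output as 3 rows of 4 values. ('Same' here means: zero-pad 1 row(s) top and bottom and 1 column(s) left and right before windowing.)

Output[0,0]: The receptive field on the zero-padded input at this output position is [0 0 0 / 0 5 -9 / 0 -8 -3]. Elementwise product with the kernel and sum: 0·1 + 0·-1 + 0·1 + 0·-2 + 5·1 + -9·-1 + 0·1 + -8·1.
Output[0,1]: The receptive field on the zero-padded input at this output position is [0 0 0 / -9 4 -5 / -3 7 -2]. Elementwise product with the kernel and sum: 0·1 + 0·-1 + 0·1 + -9·-2 + 4·1 + -5·-1 + -3·1 + 7·1.

6 31 25 23
19 -4 -1 -6
-20 1 -4 10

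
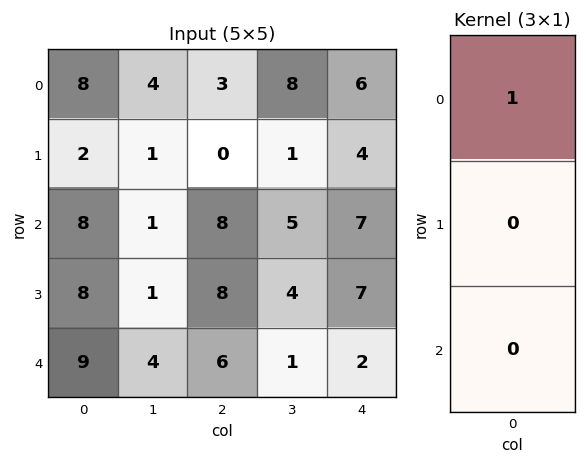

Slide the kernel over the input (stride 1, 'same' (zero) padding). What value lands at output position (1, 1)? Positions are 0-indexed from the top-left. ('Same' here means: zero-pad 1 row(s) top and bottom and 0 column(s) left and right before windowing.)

The receptive field on the zero-padded input at this output position is [4 / 1 / 1]. Elementwise product with the kernel and sum: 4·1.

4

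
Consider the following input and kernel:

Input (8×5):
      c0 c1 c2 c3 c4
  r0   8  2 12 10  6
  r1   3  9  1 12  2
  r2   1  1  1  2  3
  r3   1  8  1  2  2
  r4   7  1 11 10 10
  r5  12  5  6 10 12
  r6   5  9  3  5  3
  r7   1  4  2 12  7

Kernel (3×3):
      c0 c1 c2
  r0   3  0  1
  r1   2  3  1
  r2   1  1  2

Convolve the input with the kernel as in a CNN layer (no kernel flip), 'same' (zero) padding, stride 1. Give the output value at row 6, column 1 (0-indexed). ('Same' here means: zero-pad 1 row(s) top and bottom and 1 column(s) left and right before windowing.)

91

The receptive field on the zero-padded input at this output position is [12 5 6 / 5 9 3 / 1 4 2]. Elementwise product with the kernel and sum: 12·3 + 6·1 + 5·2 + 9·3 + 3·1 + 1·1 + 4·1 + 2·2.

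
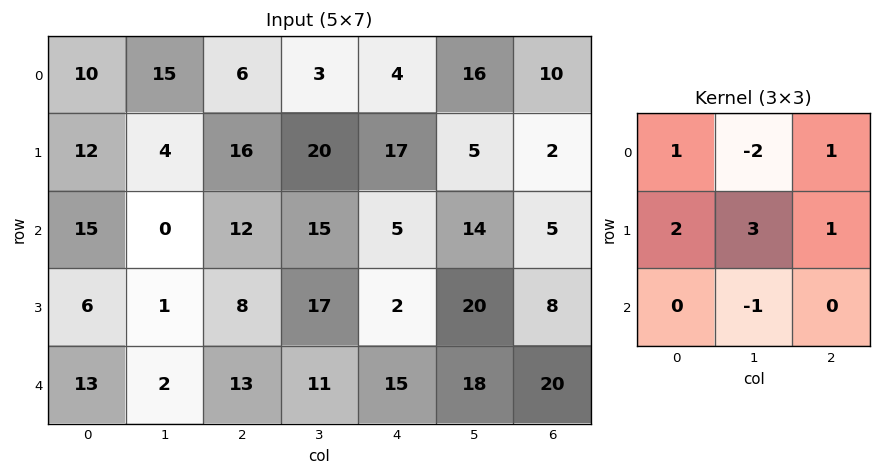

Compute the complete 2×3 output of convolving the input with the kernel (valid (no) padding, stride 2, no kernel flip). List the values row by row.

Output[0,0]: The receptive field on the input at this output position is [10 15 6 / 12 4 16 / 15 0 12]. Elementwise product with the kernel and sum: 10·1 + 15·-2 + 6·1 + 12·2 + 4·3 + 16·1 + 0·-1.
Output[0,1]: The receptive field on the input at this output position is [6 3 4 / 16 20 17 / 12 15 5]. Elementwise product with the kernel and sum: 6·1 + 3·-2 + 4·1 + 16·2 + 20·3 + 17·1 + 15·-1.

38 98 19
48 45 36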